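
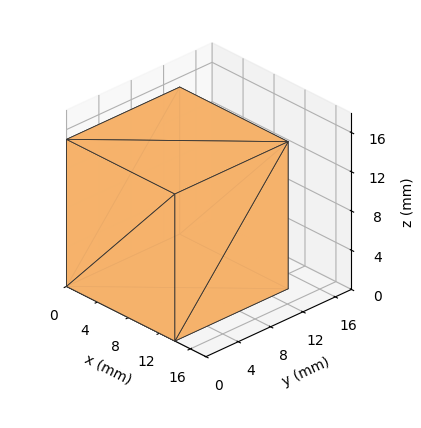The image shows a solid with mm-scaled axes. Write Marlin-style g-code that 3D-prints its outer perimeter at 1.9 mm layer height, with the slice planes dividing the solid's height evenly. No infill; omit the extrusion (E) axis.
Reading the render: the shape is a rectangular box, roughly 14 × 14 mm footprint and 15 mm tall (dimensions read to the nearest mm from the axis ticks). For the g-code, the solid's height is divided into equal slices at the stated Δz and each level perimeter traced with G1 moves after a G0 lift.

; perimeter-only toolpath
G21 ; units = mm
G90 ; absolute positioning
G28 ; home
; layer 1
G0 Z1.9
G0 X0.0 Y0.0
G1 X14.0 Y0.0
G1 X14.0 Y14.0
G1 X0.0 Y14.0
G1 X0.0 Y0.0
; layer 2
G0 Z3.8
G0 X0.0 Y0.0
G1 X14.0 Y0.0
G1 X14.0 Y14.0
G1 X0.0 Y14.0
G1 X0.0 Y0.0
; layer 3
G0 Z5.6
G0 X0.0 Y0.0
G1 X14.0 Y0.0
G1 X14.0 Y14.0
G1 X0.0 Y14.0
G1 X0.0 Y0.0
; layer 4
G0 Z7.5
G0 X0.0 Y0.0
G1 X14.0 Y0.0
G1 X14.0 Y14.0
G1 X0.0 Y14.0
G1 X0.0 Y0.0
; layer 5
G0 Z9.4
G0 X0.0 Y0.0
G1 X14.0 Y0.0
G1 X14.0 Y14.0
G1 X0.0 Y14.0
G1 X0.0 Y0.0
; layer 6
G0 Z11.2
G0 X0.0 Y0.0
G1 X14.0 Y0.0
G1 X14.0 Y14.0
G1 X0.0 Y14.0
G1 X0.0 Y0.0
; layer 7
G0 Z13.1
G0 X0.0 Y0.0
G1 X14.0 Y0.0
G1 X14.0 Y14.0
G1 X0.0 Y14.0
G1 X0.0 Y0.0
; layer 8
G0 Z15.0
G0 X0.0 Y0.0
G1 X14.0 Y0.0
G1 X14.0 Y14.0
G1 X0.0 Y14.0
G1 X0.0 Y0.0
M2 ; end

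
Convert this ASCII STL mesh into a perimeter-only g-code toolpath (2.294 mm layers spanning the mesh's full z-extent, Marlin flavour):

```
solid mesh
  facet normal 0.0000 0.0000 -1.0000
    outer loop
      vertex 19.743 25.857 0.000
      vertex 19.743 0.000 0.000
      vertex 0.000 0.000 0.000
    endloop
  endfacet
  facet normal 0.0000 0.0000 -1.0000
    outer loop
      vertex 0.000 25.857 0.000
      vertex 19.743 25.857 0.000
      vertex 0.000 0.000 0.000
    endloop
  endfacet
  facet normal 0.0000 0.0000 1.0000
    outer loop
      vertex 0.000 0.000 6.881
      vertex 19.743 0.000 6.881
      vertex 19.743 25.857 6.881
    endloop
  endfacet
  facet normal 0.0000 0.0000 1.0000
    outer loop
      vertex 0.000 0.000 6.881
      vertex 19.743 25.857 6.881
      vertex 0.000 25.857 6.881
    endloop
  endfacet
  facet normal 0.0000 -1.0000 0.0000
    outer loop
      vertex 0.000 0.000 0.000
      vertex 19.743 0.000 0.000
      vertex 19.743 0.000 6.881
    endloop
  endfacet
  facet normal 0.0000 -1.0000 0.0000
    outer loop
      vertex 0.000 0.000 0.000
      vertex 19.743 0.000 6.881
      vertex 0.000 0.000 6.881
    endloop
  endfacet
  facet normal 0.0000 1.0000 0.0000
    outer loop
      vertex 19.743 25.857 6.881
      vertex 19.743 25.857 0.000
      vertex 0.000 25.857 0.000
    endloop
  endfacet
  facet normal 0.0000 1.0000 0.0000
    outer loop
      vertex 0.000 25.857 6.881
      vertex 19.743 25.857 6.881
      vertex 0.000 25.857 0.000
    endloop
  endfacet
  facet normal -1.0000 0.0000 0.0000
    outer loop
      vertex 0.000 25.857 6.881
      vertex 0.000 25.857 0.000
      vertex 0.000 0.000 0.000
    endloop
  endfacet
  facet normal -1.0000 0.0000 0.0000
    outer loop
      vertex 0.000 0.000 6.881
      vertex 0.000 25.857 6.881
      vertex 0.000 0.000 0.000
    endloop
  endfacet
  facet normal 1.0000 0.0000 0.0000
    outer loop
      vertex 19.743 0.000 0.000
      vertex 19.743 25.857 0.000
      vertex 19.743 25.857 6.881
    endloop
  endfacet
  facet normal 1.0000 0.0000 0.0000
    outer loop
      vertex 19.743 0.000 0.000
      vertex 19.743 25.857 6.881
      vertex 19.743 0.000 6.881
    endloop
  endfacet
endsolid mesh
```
; perimeter-only toolpath
G21 ; units = mm
G90 ; absolute positioning
G28 ; home
; layer 1
G0 Z2.294
G0 X0.000 Y0.000
G1 X19.743 Y0.000
G1 X19.743 Y25.857
G1 X0.000 Y25.857
G1 X0.000 Y0.000
; layer 2
G0 Z4.587
G0 X0.000 Y0.000
G1 X19.743 Y0.000
G1 X19.743 Y25.857
G1 X0.000 Y25.857
G1 X0.000 Y0.000
; layer 3
G0 Z6.881
G0 X0.000 Y0.000
G1 X19.743 Y0.000
G1 X19.743 Y25.857
G1 X0.000 Y25.857
G1 X0.000 Y0.000
M2 ; end

The solid is a rectangular box, roughly 19.7 × 25.9 mm footprint and 6.88 mm tall. Slicing at Δz = 2.294 mm — 3 equal slices spanning the solid's height, so layer i sits at z = i·h/3 — gives 3 non-empty perimeters. Each is a 4-segment closed polygon; G0 lifts to the layer z and rapids to the start vertex, then G1 traces the edges.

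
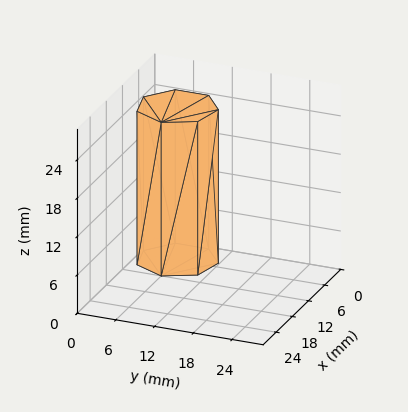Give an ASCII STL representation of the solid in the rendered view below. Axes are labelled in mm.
Reading the render: the shape is a regular 7-sided prism (a cylinder approximated with 7 flat sides), circumscribed radius ≈ 6 mm, height ≈ 24 mm (dimensions read to the nearest mm from the axis ticks). For the STL, each face is triangulated and given an outward normal.

solid part
  facet normal 0.0000 0.0000 -1.0000
    outer loop
      vertex 4.7 11.8 0.0
      vertex 9.7 10.7 0.0
      vertex 12.0 6.0 0.0
    endloop
  endfacet
  facet normal 0.0000 0.0000 -1.0000
    outer loop
      vertex 0.6 8.6 0.0
      vertex 4.7 11.8 0.0
      vertex 12.0 6.0 0.0
    endloop
  endfacet
  facet normal 0.0000 0.0000 -1.0000
    outer loop
      vertex 0.6 3.4 0.0
      vertex 0.6 8.6 0.0
      vertex 12.0 6.0 0.0
    endloop
  endfacet
  facet normal 0.0000 0.0000 -1.0000
    outer loop
      vertex 4.7 0.2 0.0
      vertex 0.6 3.4 0.0
      vertex 12.0 6.0 0.0
    endloop
  endfacet
  facet normal 0.0000 0.0000 -1.0000
    outer loop
      vertex 9.7 1.3 0.0
      vertex 4.7 0.2 0.0
      vertex 12.0 6.0 0.0
    endloop
  endfacet
  facet normal 0.0000 0.0000 1.0000
    outer loop
      vertex 12.0 6.0 24.0
      vertex 9.7 10.7 24.0
      vertex 4.7 11.8 24.0
    endloop
  endfacet
  facet normal 0.0000 0.0000 1.0000
    outer loop
      vertex 12.0 6.0 24.0
      vertex 4.7 11.8 24.0
      vertex 0.6 8.6 24.0
    endloop
  endfacet
  facet normal 0.0000 0.0000 1.0000
    outer loop
      vertex 12.0 6.0 24.0
      vertex 0.6 8.6 24.0
      vertex 0.6 3.4 24.0
    endloop
  endfacet
  facet normal 0.0000 0.0000 1.0000
    outer loop
      vertex 12.0 6.0 24.0
      vertex 0.6 3.4 24.0
      vertex 4.7 0.2 24.0
    endloop
  endfacet
  facet normal 0.0000 0.0000 1.0000
    outer loop
      vertex 12.0 6.0 24.0
      vertex 4.7 0.2 24.0
      vertex 9.7 1.3 24.0
    endloop
  endfacet
  facet normal 0.8982 0.4396 0.0000
    outer loop
      vertex 12.0 6.0 0.0
      vertex 9.7 10.7 0.0
      vertex 9.7 10.7 24.0
    endloop
  endfacet
  facet normal 0.8982 0.4396 0.0000
    outer loop
      vertex 12.0 6.0 0.0
      vertex 9.7 10.7 24.0
      vertex 12.0 6.0 24.0
    endloop
  endfacet
  facet normal 0.2149 0.9766 0.0000
    outer loop
      vertex 9.7 10.7 0.0
      vertex 4.7 11.8 0.0
      vertex 4.7 11.8 24.0
    endloop
  endfacet
  facet normal 0.2149 0.9766 0.0000
    outer loop
      vertex 9.7 10.7 0.0
      vertex 4.7 11.8 24.0
      vertex 9.7 10.7 24.0
    endloop
  endfacet
  facet normal -0.6153 0.7883 0.0000
    outer loop
      vertex 4.7 11.8 0.0
      vertex 0.6 8.6 0.0
      vertex 0.6 8.6 24.0
    endloop
  endfacet
  facet normal -0.6153 0.7883 0.0000
    outer loop
      vertex 4.7 11.8 0.0
      vertex 0.6 8.6 24.0
      vertex 4.7 11.8 24.0
    endloop
  endfacet
  facet normal -1.0000 0.0000 0.0000
    outer loop
      vertex 0.6 8.6 0.0
      vertex 0.6 3.4 0.0
      vertex 0.6 3.4 24.0
    endloop
  endfacet
  facet normal -1.0000 0.0000 0.0000
    outer loop
      vertex 0.6 8.6 0.0
      vertex 0.6 3.4 24.0
      vertex 0.6 8.6 24.0
    endloop
  endfacet
  facet normal -0.6153 -0.7883 0.0000
    outer loop
      vertex 0.6 3.4 0.0
      vertex 4.7 0.2 0.0
      vertex 4.7 0.2 24.0
    endloop
  endfacet
  facet normal -0.6153 -0.7883 0.0000
    outer loop
      vertex 0.6 3.4 0.0
      vertex 4.7 0.2 24.0
      vertex 0.6 3.4 24.0
    endloop
  endfacet
  facet normal 0.2149 -0.9766 0.0000
    outer loop
      vertex 4.7 0.2 0.0
      vertex 9.7 1.3 0.0
      vertex 9.7 1.3 24.0
    endloop
  endfacet
  facet normal 0.2149 -0.9766 0.0000
    outer loop
      vertex 4.7 0.2 0.0
      vertex 9.7 1.3 24.0
      vertex 4.7 0.2 24.0
    endloop
  endfacet
  facet normal 0.8982 -0.4396 0.0000
    outer loop
      vertex 9.7 1.3 0.0
      vertex 12.0 6.0 0.0
      vertex 12.0 6.0 24.0
    endloop
  endfacet
  facet normal 0.8982 -0.4396 0.0000
    outer loop
      vertex 9.7 1.3 0.0
      vertex 12.0 6.0 24.0
      vertex 9.7 1.3 24.0
    endloop
  endfacet
endsolid part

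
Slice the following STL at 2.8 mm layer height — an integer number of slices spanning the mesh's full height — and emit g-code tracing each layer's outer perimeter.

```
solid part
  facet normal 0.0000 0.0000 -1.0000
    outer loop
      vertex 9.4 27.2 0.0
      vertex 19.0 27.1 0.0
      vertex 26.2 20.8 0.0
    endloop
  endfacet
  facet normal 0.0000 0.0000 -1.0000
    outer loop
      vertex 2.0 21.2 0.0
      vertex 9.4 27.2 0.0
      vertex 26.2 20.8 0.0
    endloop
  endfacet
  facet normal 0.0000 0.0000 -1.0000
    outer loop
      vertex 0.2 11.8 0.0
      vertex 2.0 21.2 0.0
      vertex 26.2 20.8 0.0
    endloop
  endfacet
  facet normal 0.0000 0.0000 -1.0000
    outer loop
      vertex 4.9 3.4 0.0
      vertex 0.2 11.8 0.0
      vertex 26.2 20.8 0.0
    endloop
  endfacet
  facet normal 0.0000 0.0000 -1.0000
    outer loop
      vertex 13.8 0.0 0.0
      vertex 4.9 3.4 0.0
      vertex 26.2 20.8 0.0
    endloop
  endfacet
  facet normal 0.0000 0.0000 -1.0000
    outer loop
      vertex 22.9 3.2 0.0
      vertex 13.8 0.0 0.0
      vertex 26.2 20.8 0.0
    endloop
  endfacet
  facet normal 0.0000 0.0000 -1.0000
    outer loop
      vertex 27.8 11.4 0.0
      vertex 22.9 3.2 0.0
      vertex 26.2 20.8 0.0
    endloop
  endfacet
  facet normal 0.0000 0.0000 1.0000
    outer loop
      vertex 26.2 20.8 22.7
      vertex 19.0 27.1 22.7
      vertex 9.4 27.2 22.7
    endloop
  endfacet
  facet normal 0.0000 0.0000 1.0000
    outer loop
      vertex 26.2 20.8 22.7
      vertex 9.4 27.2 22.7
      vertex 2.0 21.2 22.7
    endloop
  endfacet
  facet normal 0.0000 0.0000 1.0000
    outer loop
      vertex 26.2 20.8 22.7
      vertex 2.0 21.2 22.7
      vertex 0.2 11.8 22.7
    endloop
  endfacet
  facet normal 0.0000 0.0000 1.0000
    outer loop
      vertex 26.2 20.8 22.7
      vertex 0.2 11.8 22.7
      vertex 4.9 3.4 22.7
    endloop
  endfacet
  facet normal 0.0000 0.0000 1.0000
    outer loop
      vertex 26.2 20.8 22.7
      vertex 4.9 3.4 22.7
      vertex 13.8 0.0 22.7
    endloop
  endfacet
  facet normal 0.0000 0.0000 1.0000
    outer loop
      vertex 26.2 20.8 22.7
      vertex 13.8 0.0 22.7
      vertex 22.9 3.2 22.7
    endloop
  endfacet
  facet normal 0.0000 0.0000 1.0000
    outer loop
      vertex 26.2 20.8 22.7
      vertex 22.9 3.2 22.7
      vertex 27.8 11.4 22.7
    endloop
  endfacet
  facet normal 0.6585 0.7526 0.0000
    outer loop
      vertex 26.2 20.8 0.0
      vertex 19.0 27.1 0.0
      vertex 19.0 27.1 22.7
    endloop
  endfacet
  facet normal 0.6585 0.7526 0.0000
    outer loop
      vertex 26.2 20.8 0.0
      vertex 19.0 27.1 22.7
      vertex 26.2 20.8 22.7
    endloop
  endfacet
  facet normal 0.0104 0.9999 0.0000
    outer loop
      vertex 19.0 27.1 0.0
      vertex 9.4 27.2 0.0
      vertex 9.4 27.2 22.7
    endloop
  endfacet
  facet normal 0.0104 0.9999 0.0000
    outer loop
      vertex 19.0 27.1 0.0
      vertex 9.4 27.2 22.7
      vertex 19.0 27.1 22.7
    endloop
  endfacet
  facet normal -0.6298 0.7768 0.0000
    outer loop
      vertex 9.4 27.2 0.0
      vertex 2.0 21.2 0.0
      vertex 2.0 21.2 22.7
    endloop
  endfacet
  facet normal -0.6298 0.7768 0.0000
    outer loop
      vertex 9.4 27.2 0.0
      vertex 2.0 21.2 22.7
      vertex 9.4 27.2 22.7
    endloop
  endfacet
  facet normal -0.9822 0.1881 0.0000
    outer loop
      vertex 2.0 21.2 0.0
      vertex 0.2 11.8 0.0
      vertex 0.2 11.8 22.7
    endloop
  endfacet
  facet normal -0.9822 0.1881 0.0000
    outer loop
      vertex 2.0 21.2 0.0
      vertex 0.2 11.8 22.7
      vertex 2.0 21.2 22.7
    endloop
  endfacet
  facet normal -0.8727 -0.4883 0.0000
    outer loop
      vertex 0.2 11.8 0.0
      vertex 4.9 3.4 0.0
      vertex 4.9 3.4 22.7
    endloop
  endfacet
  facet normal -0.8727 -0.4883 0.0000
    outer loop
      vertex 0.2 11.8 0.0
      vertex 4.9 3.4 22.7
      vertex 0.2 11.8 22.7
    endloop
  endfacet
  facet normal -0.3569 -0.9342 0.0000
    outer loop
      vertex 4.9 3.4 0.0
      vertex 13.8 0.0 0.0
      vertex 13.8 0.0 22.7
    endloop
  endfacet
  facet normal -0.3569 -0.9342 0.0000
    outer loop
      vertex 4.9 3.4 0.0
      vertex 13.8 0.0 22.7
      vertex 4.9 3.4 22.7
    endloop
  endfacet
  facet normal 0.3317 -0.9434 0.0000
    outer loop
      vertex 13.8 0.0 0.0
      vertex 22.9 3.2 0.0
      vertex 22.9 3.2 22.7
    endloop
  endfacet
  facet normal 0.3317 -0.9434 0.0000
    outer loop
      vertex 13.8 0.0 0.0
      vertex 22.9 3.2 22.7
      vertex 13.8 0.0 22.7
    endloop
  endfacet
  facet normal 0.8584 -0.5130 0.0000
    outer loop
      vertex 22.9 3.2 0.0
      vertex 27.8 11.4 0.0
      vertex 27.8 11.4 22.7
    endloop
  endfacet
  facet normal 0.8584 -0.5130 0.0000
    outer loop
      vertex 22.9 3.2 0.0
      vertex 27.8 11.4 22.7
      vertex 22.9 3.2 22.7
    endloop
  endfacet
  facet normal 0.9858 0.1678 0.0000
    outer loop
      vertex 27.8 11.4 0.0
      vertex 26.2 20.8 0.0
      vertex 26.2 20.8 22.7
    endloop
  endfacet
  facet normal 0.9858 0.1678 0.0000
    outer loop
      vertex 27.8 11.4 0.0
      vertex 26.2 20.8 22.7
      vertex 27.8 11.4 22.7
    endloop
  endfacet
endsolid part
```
; perimeter-only toolpath
G21 ; units = mm
G90 ; absolute positioning
G28 ; home
; layer 1
G0 Z2.8
G0 X26.2 Y20.8
G1 X19.0 Y27.1
G1 X9.4 Y27.2
G1 X2.0 Y21.2
G1 X0.2 Y11.8
G1 X4.9 Y3.4
G1 X13.8 Y0.0
G1 X22.9 Y3.2
G1 X27.8 Y11.4
G1 X26.2 Y20.8
; layer 2
G0 Z5.7
G0 X26.2 Y20.8
G1 X19.0 Y27.1
G1 X9.4 Y27.2
G1 X2.0 Y21.2
G1 X0.2 Y11.8
G1 X4.9 Y3.4
G1 X13.8 Y0.0
G1 X22.9 Y3.2
G1 X27.8 Y11.4
G1 X26.2 Y20.8
; layer 3
G0 Z8.5
G0 X26.2 Y20.8
G1 X19.0 Y27.1
G1 X9.4 Y27.2
G1 X2.0 Y21.2
G1 X0.2 Y11.8
G1 X4.9 Y3.4
G1 X13.8 Y0.0
G1 X22.9 Y3.2
G1 X27.8 Y11.4
G1 X26.2 Y20.8
; layer 4
G0 Z11.3
G0 X26.2 Y20.8
G1 X19.0 Y27.1
G1 X9.4 Y27.2
G1 X2.0 Y21.2
G1 X0.2 Y11.8
G1 X4.9 Y3.4
G1 X13.8 Y0.0
G1 X22.9 Y3.2
G1 X27.8 Y11.4
G1 X26.2 Y20.8
; layer 5
G0 Z14.2
G0 X26.2 Y20.8
G1 X19.0 Y27.1
G1 X9.4 Y27.2
G1 X2.0 Y21.2
G1 X0.2 Y11.8
G1 X4.9 Y3.4
G1 X13.8 Y0.0
G1 X22.9 Y3.2
G1 X27.8 Y11.4
G1 X26.2 Y20.8
; layer 6
G0 Z17.0
G0 X26.2 Y20.8
G1 X19.0 Y27.1
G1 X9.4 Y27.2
G1 X2.0 Y21.2
G1 X0.2 Y11.8
G1 X4.9 Y3.4
G1 X13.8 Y0.0
G1 X22.9 Y3.2
G1 X27.8 Y11.4
G1 X26.2 Y20.8
; layer 7
G0 Z19.9
G0 X26.2 Y20.8
G1 X19.0 Y27.1
G1 X9.4 Y27.2
G1 X2.0 Y21.2
G1 X0.2 Y11.8
G1 X4.9 Y3.4
G1 X13.8 Y0.0
G1 X22.9 Y3.2
G1 X27.8 Y11.4
G1 X26.2 Y20.8
; layer 8
G0 Z22.7
G0 X26.2 Y20.8
G1 X19.0 Y27.1
G1 X9.4 Y27.2
G1 X2.0 Y21.2
G1 X0.2 Y11.8
G1 X4.9 Y3.4
G1 X13.8 Y0.0
G1 X22.9 Y3.2
G1 X27.8 Y11.4
G1 X26.2 Y20.8
M2 ; end

The solid is a regular 9-sided prism (a cylinder approximated with 9 flat sides), circumscribed radius ≈ 14 mm, height ≈ 22.7 mm. Slicing at Δz = 2.8 mm — 8 equal slices spanning the solid's height, so layer i sits at z = i·h/8 — gives 8 non-empty perimeters. Each is a 9-segment closed polygon; G0 lifts to the layer z and rapids to the start vertex, then G1 traces the edges.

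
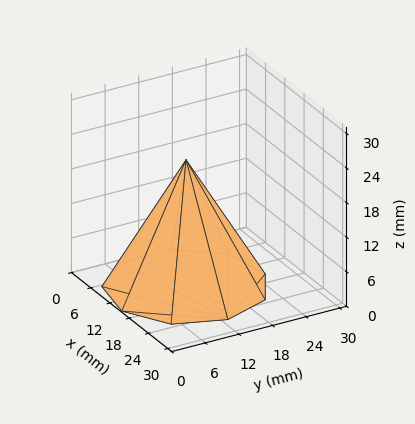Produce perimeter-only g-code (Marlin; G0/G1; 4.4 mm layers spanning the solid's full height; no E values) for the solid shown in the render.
Reading the render: the shape is a regular 9-sided pyramid, base circumscribed radius ≈ 13 mm, apex at z ≈ 22 mm (dimensions read to the nearest mm from the axis ticks). For the g-code, the solid's height is divided into equal slices at the stated Δz and each level perimeter traced with G1 moves after a G0 lift.

; perimeter-only toolpath
G21 ; units = mm
G90 ; absolute positioning
G28 ; home
; layer 1
G0 Z4.4
G0 X23.4 Y13.0
G1 X21.0 Y19.7
G1 X14.8 Y23.2
G1 X7.8 Y22.0
G1 X3.2 Y16.5
G1 X3.2 Y9.5
G1 X7.8 Y4.0
G1 X14.8 Y2.8
G1 X21.0 Y6.3
G1 X23.4 Y13.0
; layer 2
G0 Z8.8
G0 X20.8 Y13.0
G1 X19.0 Y18.0
G1 X14.4 Y20.7
G1 X9.1 Y19.8
G1 X5.7 Y15.6
G1 X5.7 Y10.4
G1 X9.1 Y6.2
G1 X14.4 Y5.3
G1 X19.0 Y8.0
G1 X20.8 Y13.0
; layer 3
G0 Z13.2
G0 X18.2 Y13.0
G1 X17.0 Y16.4
G1 X13.9 Y18.1
G1 X10.4 Y17.5
G1 X8.1 Y14.8
G1 X8.1 Y11.2
G1 X10.4 Y8.5
G1 X13.9 Y7.9
G1 X17.0 Y9.6
G1 X18.2 Y13.0
; layer 4
G0 Z17.6
G0 X15.6 Y13.0
G1 X15.0 Y14.7
G1 X13.5 Y15.6
G1 X11.7 Y15.3
G1 X10.6 Y13.9
G1 X10.6 Y12.1
G1 X11.7 Y10.7
G1 X13.5 Y10.4
G1 X15.0 Y11.3
G1 X15.6 Y13.0
M2 ; end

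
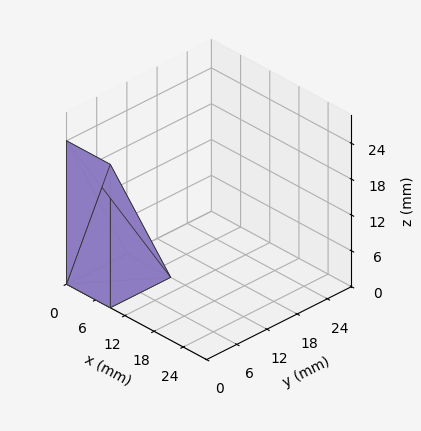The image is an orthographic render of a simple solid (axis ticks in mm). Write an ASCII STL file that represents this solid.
Reading the render: the shape is a wedge (ramp): 9 × 12 mm base, rising to 24 mm along the y=0 edge and sloping linearly to z=0 at y=12 (dimensions read to the nearest mm from the axis ticks). For the STL, each face is triangulated and given an outward normal.

solid part
  facet normal 0.0000 0.0000 -1.0000
    outer loop
      vertex 9.000 12.000 0.000
      vertex 9.000 0.000 0.000
      vertex 0.000 0.000 0.000
    endloop
  endfacet
  facet normal 0.0000 0.0000 -1.0000
    outer loop
      vertex 0.000 12.000 0.000
      vertex 9.000 12.000 0.000
      vertex 0.000 0.000 0.000
    endloop
  endfacet
  facet normal 0.0000 -1.0000 0.0000
    outer loop
      vertex 0.000 0.000 0.000
      vertex 9.000 0.000 0.000
      vertex 9.000 0.000 24.000
    endloop
  endfacet
  facet normal 0.0000 -1.0000 0.0000
    outer loop
      vertex 0.000 0.000 0.000
      vertex 9.000 0.000 24.000
      vertex 0.000 0.000 24.000
    endloop
  endfacet
  facet normal 0.0000 0.8944 0.4472
    outer loop
      vertex 0.000 0.000 24.000
      vertex 9.000 0.000 24.000
      vertex 9.000 12.000 0.000
    endloop
  endfacet
  facet normal 0.0000 0.8944 0.4472
    outer loop
      vertex 0.000 0.000 24.000
      vertex 9.000 12.000 0.000
      vertex 0.000 12.000 0.000
    endloop
  endfacet
  facet normal -1.0000 0.0000 0.0000
    outer loop
      vertex 0.000 0.000 24.000
      vertex 0.000 12.000 0.000
      vertex 0.000 0.000 0.000
    endloop
  endfacet
  facet normal 1.0000 0.0000 0.0000
    outer loop
      vertex 9.000 0.000 0.000
      vertex 9.000 12.000 0.000
      vertex 9.000 0.000 24.000
    endloop
  endfacet
endsolid part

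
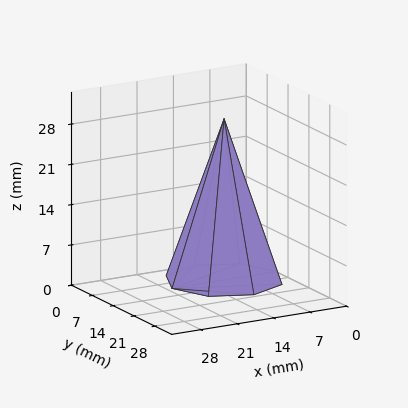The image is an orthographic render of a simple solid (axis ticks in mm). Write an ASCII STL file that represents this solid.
Reading the render: the shape is a regular 8-sided pyramid, base circumscribed radius ≈ 10 mm, apex at z ≈ 28 mm (dimensions read to the nearest mm from the axis ticks). For the STL, each face is triangulated and given an outward normal.

solid part
  facet normal 0.0000 0.0000 -1.0000
    outer loop
      vertex 10.00 20.00 0.00
      vertex 17.07 17.07 0.00
      vertex 20.00 10.00 0.00
    endloop
  endfacet
  facet normal 0.0000 0.0000 -1.0000
    outer loop
      vertex 2.93 17.07 0.00
      vertex 10.00 20.00 0.00
      vertex 20.00 10.00 0.00
    endloop
  endfacet
  facet normal 0.0000 0.0000 -1.0000
    outer loop
      vertex 0.00 10.00 0.00
      vertex 2.93 17.07 0.00
      vertex 20.00 10.00 0.00
    endloop
  endfacet
  facet normal 0.0000 0.0000 -1.0000
    outer loop
      vertex 2.93 2.93 0.00
      vertex 0.00 10.00 0.00
      vertex 20.00 10.00 0.00
    endloop
  endfacet
  facet normal 0.0000 0.0000 -1.0000
    outer loop
      vertex 10.00 0.00 0.00
      vertex 2.93 2.93 0.00
      vertex 20.00 10.00 0.00
    endloop
  endfacet
  facet normal 0.0000 0.0000 -1.0000
    outer loop
      vertex 17.07 2.93 0.00
      vertex 10.00 0.00 0.00
      vertex 20.00 10.00 0.00
    endloop
  endfacet
  facet normal 0.8773 0.3636 0.3133
    outer loop
      vertex 20.00 10.00 0.00
      vertex 17.07 17.07 0.00
      vertex 10.00 10.00 28.00
    endloop
  endfacet
  facet normal 0.3636 0.8773 0.3133
    outer loop
      vertex 17.07 17.07 0.00
      vertex 10.00 20.00 0.00
      vertex 10.00 10.00 28.00
    endloop
  endfacet
  facet normal -0.3636 0.8773 0.3133
    outer loop
      vertex 10.00 20.00 0.00
      vertex 2.93 17.07 0.00
      vertex 10.00 10.00 28.00
    endloop
  endfacet
  facet normal -0.8773 0.3636 0.3133
    outer loop
      vertex 2.93 17.07 0.00
      vertex 0.00 10.00 0.00
      vertex 10.00 10.00 28.00
    endloop
  endfacet
  facet normal -0.8773 -0.3636 0.3133
    outer loop
      vertex 0.00 10.00 0.00
      vertex 2.93 2.93 0.00
      vertex 10.00 10.00 28.00
    endloop
  endfacet
  facet normal -0.3636 -0.8773 0.3133
    outer loop
      vertex 2.93 2.93 0.00
      vertex 10.00 0.00 0.00
      vertex 10.00 10.00 28.00
    endloop
  endfacet
  facet normal 0.3636 -0.8773 0.3133
    outer loop
      vertex 10.00 0.00 0.00
      vertex 17.07 2.93 0.00
      vertex 10.00 10.00 28.00
    endloop
  endfacet
  facet normal 0.8773 -0.3636 0.3133
    outer loop
      vertex 17.07 2.93 0.00
      vertex 20.00 10.00 0.00
      vertex 10.00 10.00 28.00
    endloop
  endfacet
endsolid part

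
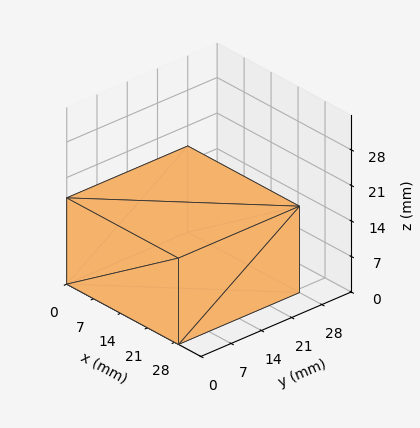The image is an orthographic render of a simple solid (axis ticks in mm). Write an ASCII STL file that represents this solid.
Reading the render: the shape is a rectangular box, roughly 29 × 28 mm footprint and 17 mm tall (dimensions read to the nearest mm from the axis ticks). For the STL, each face is triangulated and given an outward normal.

solid part
  facet normal 0.0000 0.0000 -1.0000
    outer loop
      vertex 29.00 28.00 0.00
      vertex 29.00 0.00 0.00
      vertex 0.00 0.00 0.00
    endloop
  endfacet
  facet normal 0.0000 0.0000 -1.0000
    outer loop
      vertex 0.00 28.00 0.00
      vertex 29.00 28.00 0.00
      vertex 0.00 0.00 0.00
    endloop
  endfacet
  facet normal 0.0000 0.0000 1.0000
    outer loop
      vertex 0.00 0.00 17.00
      vertex 29.00 0.00 17.00
      vertex 29.00 28.00 17.00
    endloop
  endfacet
  facet normal 0.0000 0.0000 1.0000
    outer loop
      vertex 0.00 0.00 17.00
      vertex 29.00 28.00 17.00
      vertex 0.00 28.00 17.00
    endloop
  endfacet
  facet normal 0.0000 -1.0000 0.0000
    outer loop
      vertex 0.00 0.00 0.00
      vertex 29.00 0.00 0.00
      vertex 29.00 0.00 17.00
    endloop
  endfacet
  facet normal 0.0000 -1.0000 0.0000
    outer loop
      vertex 0.00 0.00 0.00
      vertex 29.00 0.00 17.00
      vertex 0.00 0.00 17.00
    endloop
  endfacet
  facet normal 0.0000 1.0000 0.0000
    outer loop
      vertex 29.00 28.00 17.00
      vertex 29.00 28.00 0.00
      vertex 0.00 28.00 0.00
    endloop
  endfacet
  facet normal 0.0000 1.0000 0.0000
    outer loop
      vertex 0.00 28.00 17.00
      vertex 29.00 28.00 17.00
      vertex 0.00 28.00 0.00
    endloop
  endfacet
  facet normal -1.0000 0.0000 0.0000
    outer loop
      vertex 0.00 28.00 17.00
      vertex 0.00 28.00 0.00
      vertex 0.00 0.00 0.00
    endloop
  endfacet
  facet normal -1.0000 0.0000 0.0000
    outer loop
      vertex 0.00 0.00 17.00
      vertex 0.00 28.00 17.00
      vertex 0.00 0.00 0.00
    endloop
  endfacet
  facet normal 1.0000 0.0000 0.0000
    outer loop
      vertex 29.00 0.00 0.00
      vertex 29.00 28.00 0.00
      vertex 29.00 28.00 17.00
    endloop
  endfacet
  facet normal 1.0000 0.0000 0.0000
    outer loop
      vertex 29.00 0.00 0.00
      vertex 29.00 28.00 17.00
      vertex 29.00 0.00 17.00
    endloop
  endfacet
endsolid part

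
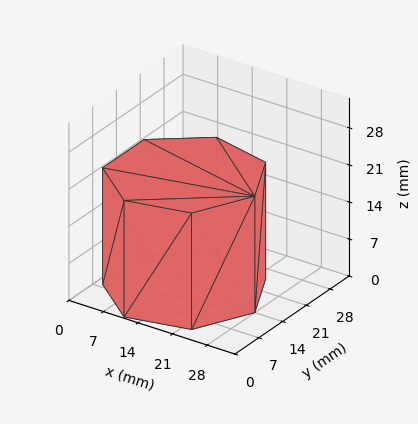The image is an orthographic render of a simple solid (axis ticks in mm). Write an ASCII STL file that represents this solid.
Reading the render: the shape is a regular 7-sided prism (a cylinder approximated with 7 flat sides), circumscribed radius ≈ 14 mm, height ≈ 22 mm (dimensions read to the nearest mm from the axis ticks). For the STL, each face is triangulated and given an outward normal.

solid part
  facet normal 0.0000 0.0000 -1.0000
    outer loop
      vertex 10.9 27.6 0.0
      vertex 22.7 24.9 0.0
      vertex 28.0 14.0 0.0
    endloop
  endfacet
  facet normal 0.0000 0.0000 -1.0000
    outer loop
      vertex 1.4 20.1 0.0
      vertex 10.9 27.6 0.0
      vertex 28.0 14.0 0.0
    endloop
  endfacet
  facet normal 0.0000 0.0000 -1.0000
    outer loop
      vertex 1.4 7.9 0.0
      vertex 1.4 20.1 0.0
      vertex 28.0 14.0 0.0
    endloop
  endfacet
  facet normal 0.0000 0.0000 -1.0000
    outer loop
      vertex 10.9 0.4 0.0
      vertex 1.4 7.9 0.0
      vertex 28.0 14.0 0.0
    endloop
  endfacet
  facet normal 0.0000 0.0000 -1.0000
    outer loop
      vertex 22.7 3.1 0.0
      vertex 10.9 0.4 0.0
      vertex 28.0 14.0 0.0
    endloop
  endfacet
  facet normal 0.0000 0.0000 1.0000
    outer loop
      vertex 28.0 14.0 22.0
      vertex 22.7 24.9 22.0
      vertex 10.9 27.6 22.0
    endloop
  endfacet
  facet normal 0.0000 0.0000 1.0000
    outer loop
      vertex 28.0 14.0 22.0
      vertex 10.9 27.6 22.0
      vertex 1.4 20.1 22.0
    endloop
  endfacet
  facet normal 0.0000 0.0000 1.0000
    outer loop
      vertex 28.0 14.0 22.0
      vertex 1.4 20.1 22.0
      vertex 1.4 7.9 22.0
    endloop
  endfacet
  facet normal 0.0000 0.0000 1.0000
    outer loop
      vertex 28.0 14.0 22.0
      vertex 1.4 7.9 22.0
      vertex 10.9 0.4 22.0
    endloop
  endfacet
  facet normal 0.0000 0.0000 1.0000
    outer loop
      vertex 28.0 14.0 22.0
      vertex 10.9 0.4 22.0
      vertex 22.7 3.1 22.0
    endloop
  endfacet
  facet normal 0.8993 0.4373 0.0000
    outer loop
      vertex 28.0 14.0 0.0
      vertex 22.7 24.9 0.0
      vertex 22.7 24.9 22.0
    endloop
  endfacet
  facet normal 0.8993 0.4373 0.0000
    outer loop
      vertex 28.0 14.0 0.0
      vertex 22.7 24.9 22.0
      vertex 28.0 14.0 22.0
    endloop
  endfacet
  facet normal 0.2230 0.9748 0.0000
    outer loop
      vertex 22.7 24.9 0.0
      vertex 10.9 27.6 0.0
      vertex 10.9 27.6 22.0
    endloop
  endfacet
  facet normal 0.2230 0.9748 0.0000
    outer loop
      vertex 22.7 24.9 0.0
      vertex 10.9 27.6 22.0
      vertex 22.7 24.9 22.0
    endloop
  endfacet
  facet normal -0.6196 0.7849 0.0000
    outer loop
      vertex 10.9 27.6 0.0
      vertex 1.4 20.1 0.0
      vertex 1.4 20.1 22.0
    endloop
  endfacet
  facet normal -0.6196 0.7849 0.0000
    outer loop
      vertex 10.9 27.6 0.0
      vertex 1.4 20.1 22.0
      vertex 10.9 27.6 22.0
    endloop
  endfacet
  facet normal -1.0000 0.0000 0.0000
    outer loop
      vertex 1.4 20.1 0.0
      vertex 1.4 7.9 0.0
      vertex 1.4 7.9 22.0
    endloop
  endfacet
  facet normal -1.0000 0.0000 0.0000
    outer loop
      vertex 1.4 20.1 0.0
      vertex 1.4 7.9 22.0
      vertex 1.4 20.1 22.0
    endloop
  endfacet
  facet normal -0.6196 -0.7849 0.0000
    outer loop
      vertex 1.4 7.9 0.0
      vertex 10.9 0.4 0.0
      vertex 10.9 0.4 22.0
    endloop
  endfacet
  facet normal -0.6196 -0.7849 0.0000
    outer loop
      vertex 1.4 7.9 0.0
      vertex 10.9 0.4 22.0
      vertex 1.4 7.9 22.0
    endloop
  endfacet
  facet normal 0.2230 -0.9748 0.0000
    outer loop
      vertex 10.9 0.4 0.0
      vertex 22.7 3.1 0.0
      vertex 22.7 3.1 22.0
    endloop
  endfacet
  facet normal 0.2230 -0.9748 0.0000
    outer loop
      vertex 10.9 0.4 0.0
      vertex 22.7 3.1 22.0
      vertex 10.9 0.4 22.0
    endloop
  endfacet
  facet normal 0.8993 -0.4373 0.0000
    outer loop
      vertex 22.7 3.1 0.0
      vertex 28.0 14.0 0.0
      vertex 28.0 14.0 22.0
    endloop
  endfacet
  facet normal 0.8993 -0.4373 0.0000
    outer loop
      vertex 22.7 3.1 0.0
      vertex 28.0 14.0 22.0
      vertex 22.7 3.1 22.0
    endloop
  endfacet
endsolid part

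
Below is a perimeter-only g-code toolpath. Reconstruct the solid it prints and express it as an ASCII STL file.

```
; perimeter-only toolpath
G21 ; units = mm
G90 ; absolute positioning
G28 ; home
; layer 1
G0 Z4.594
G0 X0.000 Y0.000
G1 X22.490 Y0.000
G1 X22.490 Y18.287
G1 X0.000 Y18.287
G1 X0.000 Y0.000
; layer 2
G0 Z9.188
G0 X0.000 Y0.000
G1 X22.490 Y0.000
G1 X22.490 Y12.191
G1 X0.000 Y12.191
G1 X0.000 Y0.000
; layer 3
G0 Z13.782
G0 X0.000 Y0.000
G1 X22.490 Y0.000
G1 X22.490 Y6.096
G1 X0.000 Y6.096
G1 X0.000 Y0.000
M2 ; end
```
solid part
  facet normal 0.0000 0.0000 -1.0000
    outer loop
      vertex 22.490 24.382 0.000
      vertex 22.490 0.000 0.000
      vertex 0.000 0.000 0.000
    endloop
  endfacet
  facet normal 0.0000 0.0000 -1.0000
    outer loop
      vertex 0.000 24.382 0.000
      vertex 22.490 24.382 0.000
      vertex 0.000 0.000 0.000
    endloop
  endfacet
  facet normal 0.0000 -1.0000 0.0000
    outer loop
      vertex 0.000 0.000 0.000
      vertex 22.490 0.000 0.000
      vertex 22.490 0.000 18.376
    endloop
  endfacet
  facet normal 0.0000 -1.0000 0.0000
    outer loop
      vertex 0.000 0.000 0.000
      vertex 22.490 0.000 18.376
      vertex 0.000 0.000 18.376
    endloop
  endfacet
  facet normal 0.0000 0.6019 0.7986
    outer loop
      vertex 0.000 0.000 18.376
      vertex 22.490 0.000 18.376
      vertex 22.490 24.382 0.000
    endloop
  endfacet
  facet normal 0.0000 0.6019 0.7986
    outer loop
      vertex 0.000 0.000 18.376
      vertex 22.490 24.382 0.000
      vertex 0.000 24.382 0.000
    endloop
  endfacet
  facet normal -1.0000 0.0000 0.0000
    outer loop
      vertex 0.000 0.000 18.376
      vertex 0.000 24.382 0.000
      vertex 0.000 0.000 0.000
    endloop
  endfacet
  facet normal 1.0000 0.0000 0.0000
    outer loop
      vertex 22.490 0.000 0.000
      vertex 22.490 24.382 0.000
      vertex 22.490 0.000 18.376
    endloop
  endfacet
endsolid part

The G0 Z moves step by Δz≈4.594 mm. The G1 loops shrink linearly with z, so the solid tapers from its base footprint up to z≈18.4. Closing with a flat bottom cap and the tapered top and triangulating gives 8 facets — a wedge (ramp): 22.5 × 24.4 mm base, rising to 18.4 mm along the y=0 edge and sloping linearly to z=0 at y=24.4.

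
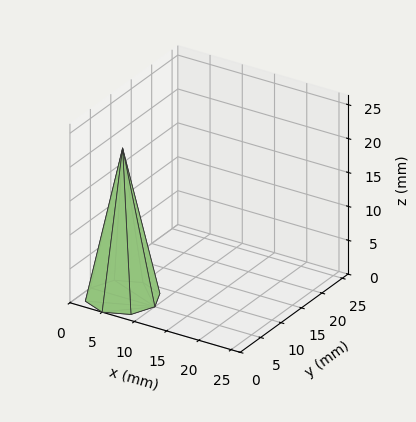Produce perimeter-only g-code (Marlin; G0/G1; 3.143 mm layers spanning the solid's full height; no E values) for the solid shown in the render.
Reading the render: the shape is a regular 8-sided pyramid, base circumscribed radius ≈ 5 mm, apex at z ≈ 22 mm (dimensions read to the nearest mm from the axis ticks). For the g-code, the solid's height is divided into equal slices at the stated Δz and each level perimeter traced with G1 moves after a G0 lift.

; perimeter-only toolpath
G21 ; units = mm
G90 ; absolute positioning
G28 ; home
; layer 1
G0 Z3.143
G0 X9.286 Y5.000
G1 X8.031 Y8.031
G1 X5.000 Y9.286
G1 X1.969 Y8.031
G1 X0.714 Y5.000
G1 X1.969 Y1.969
G1 X5.000 Y0.714
G1 X8.031 Y1.969
G1 X9.286 Y5.000
; layer 2
G0 Z6.286
G0 X8.571 Y5.000
G1 X7.526 Y7.526
G1 X5.000 Y8.571
G1 X2.474 Y7.526
G1 X1.429 Y5.000
G1 X2.474 Y2.474
G1 X5.000 Y1.429
G1 X7.526 Y2.474
G1 X8.571 Y5.000
; layer 3
G0 Z9.429
G0 X7.857 Y5.000
G1 X7.021 Y7.021
G1 X5.000 Y7.857
G1 X2.979 Y7.021
G1 X2.143 Y5.000
G1 X2.979 Y2.979
G1 X5.000 Y2.143
G1 X7.021 Y2.979
G1 X7.857 Y5.000
; layer 4
G0 Z12.571
G0 X7.143 Y5.000
G1 X6.515 Y6.515
G1 X5.000 Y7.143
G1 X3.485 Y6.515
G1 X2.857 Y5.000
G1 X3.485 Y3.485
G1 X5.000 Y2.857
G1 X6.515 Y3.485
G1 X7.143 Y5.000
; layer 5
G0 Z15.714
G0 X6.429 Y5.000
G1 X6.010 Y6.010
G1 X5.000 Y6.429
G1 X3.990 Y6.010
G1 X3.571 Y5.000
G1 X3.990 Y3.990
G1 X5.000 Y3.571
G1 X6.010 Y3.990
G1 X6.429 Y5.000
; layer 6
G0 Z18.857
G0 X5.714 Y5.000
G1 X5.505 Y5.505
G1 X5.000 Y5.714
G1 X4.495 Y5.505
G1 X4.286 Y5.000
G1 X4.495 Y4.495
G1 X5.000 Y4.286
G1 X5.505 Y4.495
G1 X5.714 Y5.000
M2 ; end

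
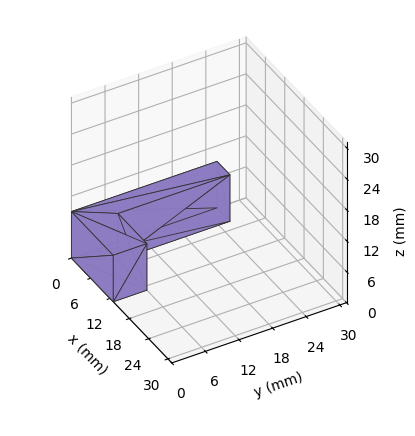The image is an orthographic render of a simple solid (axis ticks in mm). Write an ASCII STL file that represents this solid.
Reading the render: the shape is an L-shaped prism: outer 13 × 26 mm, arm thicknesses ≈ 6 mm (horizontal) and 4 mm (vertical), extruded 9 mm in z (dimensions read to the nearest mm from the axis ticks). For the STL, each face is triangulated and given an outward normal.

solid part
  facet normal 0.0000 0.0000 -1.0000
    outer loop
      vertex 13.000 6.000 0.000
      vertex 13.000 0.000 0.000
      vertex 0.000 0.000 0.000
    endloop
  endfacet
  facet normal 0.0000 0.0000 -1.0000
    outer loop
      vertex 4.000 6.000 0.000
      vertex 13.000 6.000 0.000
      vertex 0.000 0.000 0.000
    endloop
  endfacet
  facet normal 0.0000 0.0000 -1.0000
    outer loop
      vertex 4.000 26.000 0.000
      vertex 4.000 6.000 0.000
      vertex 0.000 0.000 0.000
    endloop
  endfacet
  facet normal 0.0000 0.0000 -1.0000
    outer loop
      vertex 0.000 26.000 0.000
      vertex 4.000 26.000 0.000
      vertex 0.000 0.000 0.000
    endloop
  endfacet
  facet normal 0.0000 0.0000 1.0000
    outer loop
      vertex 0.000 0.000 9.000
      vertex 13.000 0.000 9.000
      vertex 13.000 6.000 9.000
    endloop
  endfacet
  facet normal 0.0000 0.0000 1.0000
    outer loop
      vertex 0.000 0.000 9.000
      vertex 13.000 6.000 9.000
      vertex 4.000 6.000 9.000
    endloop
  endfacet
  facet normal 0.0000 0.0000 1.0000
    outer loop
      vertex 0.000 0.000 9.000
      vertex 4.000 6.000 9.000
      vertex 4.000 26.000 9.000
    endloop
  endfacet
  facet normal 0.0000 0.0000 1.0000
    outer loop
      vertex 0.000 0.000 9.000
      vertex 4.000 26.000 9.000
      vertex 0.000 26.000 9.000
    endloop
  endfacet
  facet normal 0.0000 -1.0000 0.0000
    outer loop
      vertex 0.000 0.000 0.000
      vertex 13.000 0.000 0.000
      vertex 13.000 0.000 9.000
    endloop
  endfacet
  facet normal 0.0000 -1.0000 0.0000
    outer loop
      vertex 0.000 0.000 0.000
      vertex 13.000 0.000 9.000
      vertex 0.000 0.000 9.000
    endloop
  endfacet
  facet normal 1.0000 0.0000 0.0000
    outer loop
      vertex 13.000 0.000 0.000
      vertex 13.000 6.000 0.000
      vertex 13.000 6.000 9.000
    endloop
  endfacet
  facet normal 1.0000 0.0000 0.0000
    outer loop
      vertex 13.000 0.000 0.000
      vertex 13.000 6.000 9.000
      vertex 13.000 0.000 9.000
    endloop
  endfacet
  facet normal 0.0000 1.0000 0.0000
    outer loop
      vertex 13.000 6.000 0.000
      vertex 4.000 6.000 0.000
      vertex 4.000 6.000 9.000
    endloop
  endfacet
  facet normal 0.0000 1.0000 0.0000
    outer loop
      vertex 13.000 6.000 0.000
      vertex 4.000 6.000 9.000
      vertex 13.000 6.000 9.000
    endloop
  endfacet
  facet normal 1.0000 0.0000 0.0000
    outer loop
      vertex 4.000 6.000 0.000
      vertex 4.000 26.000 0.000
      vertex 4.000 26.000 9.000
    endloop
  endfacet
  facet normal 1.0000 0.0000 0.0000
    outer loop
      vertex 4.000 6.000 0.000
      vertex 4.000 26.000 9.000
      vertex 4.000 6.000 9.000
    endloop
  endfacet
  facet normal 0.0000 1.0000 0.0000
    outer loop
      vertex 4.000 26.000 0.000
      vertex 0.000 26.000 0.000
      vertex 0.000 26.000 9.000
    endloop
  endfacet
  facet normal 0.0000 1.0000 0.0000
    outer loop
      vertex 4.000 26.000 0.000
      vertex 0.000 26.000 9.000
      vertex 4.000 26.000 9.000
    endloop
  endfacet
  facet normal -1.0000 0.0000 0.0000
    outer loop
      vertex 0.000 26.000 0.000
      vertex 0.000 0.000 0.000
      vertex 0.000 0.000 9.000
    endloop
  endfacet
  facet normal -1.0000 0.0000 0.0000
    outer loop
      vertex 0.000 26.000 0.000
      vertex 0.000 0.000 9.000
      vertex 0.000 26.000 9.000
    endloop
  endfacet
endsolid part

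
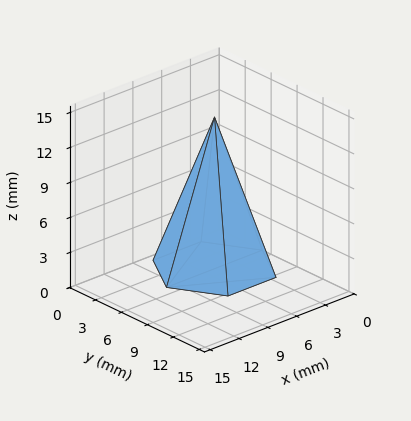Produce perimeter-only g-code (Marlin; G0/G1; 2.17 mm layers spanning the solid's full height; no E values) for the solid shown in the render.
Reading the render: the shape is a regular 6-sided pyramid, base circumscribed radius ≈ 5 mm, apex at z ≈ 13 mm (dimensions read to the nearest mm from the axis ticks). For the g-code, the solid's height is divided into equal slices at the stated Δz and each level perimeter traced with G1 moves after a G0 lift.

; perimeter-only toolpath
G21 ; units = mm
G90 ; absolute positioning
G28 ; home
; layer 1
G0 Z2.17
G0 X9.17 Y5.00
G1 X7.08 Y8.61
G1 X2.92 Y8.61
G1 X0.83 Y5.00
G1 X2.92 Y1.39
G1 X7.08 Y1.39
G1 X9.17 Y5.00
; layer 2
G0 Z4.33
G0 X8.33 Y5.00
G1 X6.67 Y7.89
G1 X3.33 Y7.89
G1 X1.67 Y5.00
G1 X3.33 Y2.11
G1 X6.67 Y2.11
G1 X8.33 Y5.00
; layer 3
G0 Z6.50
G0 X7.50 Y5.00
G1 X6.25 Y7.17
G1 X3.75 Y7.17
G1 X2.50 Y5.00
G1 X3.75 Y2.83
G1 X6.25 Y2.83
G1 X7.50 Y5.00
; layer 4
G0 Z8.67
G0 X6.67 Y5.00
G1 X5.83 Y6.44
G1 X4.17 Y6.44
G1 X3.33 Y5.00
G1 X4.17 Y3.56
G1 X5.83 Y3.56
G1 X6.67 Y5.00
; layer 5
G0 Z10.83
G0 X5.83 Y5.00
G1 X5.42 Y5.72
G1 X4.58 Y5.72
G1 X4.17 Y5.00
G1 X4.58 Y4.28
G1 X5.42 Y4.28
G1 X5.83 Y5.00
M2 ; end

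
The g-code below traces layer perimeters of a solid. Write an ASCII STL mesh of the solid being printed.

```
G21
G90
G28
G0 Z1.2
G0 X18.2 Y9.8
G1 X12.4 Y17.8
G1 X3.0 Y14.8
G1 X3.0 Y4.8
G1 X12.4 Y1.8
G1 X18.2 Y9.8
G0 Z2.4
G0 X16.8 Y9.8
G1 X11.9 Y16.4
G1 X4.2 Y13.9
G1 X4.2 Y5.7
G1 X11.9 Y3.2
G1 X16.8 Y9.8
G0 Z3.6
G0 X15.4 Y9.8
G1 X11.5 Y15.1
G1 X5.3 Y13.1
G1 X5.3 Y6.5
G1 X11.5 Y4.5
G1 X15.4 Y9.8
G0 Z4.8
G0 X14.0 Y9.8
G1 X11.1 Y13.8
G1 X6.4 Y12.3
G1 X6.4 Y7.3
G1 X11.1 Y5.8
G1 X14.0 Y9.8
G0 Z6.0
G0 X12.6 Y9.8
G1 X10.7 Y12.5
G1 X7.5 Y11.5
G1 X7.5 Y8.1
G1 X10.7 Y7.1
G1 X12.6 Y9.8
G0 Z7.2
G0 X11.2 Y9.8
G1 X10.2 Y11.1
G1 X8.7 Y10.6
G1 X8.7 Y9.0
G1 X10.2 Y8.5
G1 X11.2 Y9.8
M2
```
solid part
  facet normal 0.0000 0.0000 -1.0000
    outer loop
      vertex 1.9 15.6 0.0
      vertex 12.8 19.1 0.0
      vertex 19.6 9.8 0.0
    endloop
  endfacet
  facet normal 0.0000 0.0000 -1.0000
    outer loop
      vertex 1.9 4.0 0.0
      vertex 1.9 15.6 0.0
      vertex 19.6 9.8 0.0
    endloop
  endfacet
  facet normal 0.0000 0.0000 -1.0000
    outer loop
      vertex 12.8 0.5 0.0
      vertex 1.9 4.0 0.0
      vertex 19.6 9.8 0.0
    endloop
  endfacet
  facet normal 0.5877 0.4297 0.6856
    outer loop
      vertex 19.6 9.8 0.0
      vertex 12.8 19.1 0.0
      vertex 9.8 9.8 8.4
    endloop
  endfacet
  facet normal -0.2222 0.6920 0.6868
    outer loop
      vertex 12.8 19.1 0.0
      vertex 1.9 15.6 0.0
      vertex 9.8 9.8 8.4
    endloop
  endfacet
  facet normal -0.7285 0.0000 0.6851
    outer loop
      vertex 1.9 15.6 0.0
      vertex 1.9 4.0 0.0
      vertex 9.8 9.8 8.4
    endloop
  endfacet
  facet normal -0.2222 -0.6920 0.6868
    outer loop
      vertex 1.9 4.0 0.0
      vertex 12.8 0.5 0.0
      vertex 9.8 9.8 8.4
    endloop
  endfacet
  facet normal 0.5877 -0.4297 0.6856
    outer loop
      vertex 12.8 0.5 0.0
      vertex 19.6 9.8 0.0
      vertex 9.8 9.8 8.4
    endloop
  endfacet
endsolid part

The G0 Z moves step by Δz≈1.2 mm. The G1 loops shrink linearly with z, so the solid tapers from its base footprint up to z≈8.4. Closing with a flat bottom cap and the tapered top and triangulating gives 8 facets — a regular 5-sided pyramid, base circumscribed radius ≈ 9.8 mm, apex at z ≈ 8.4 mm.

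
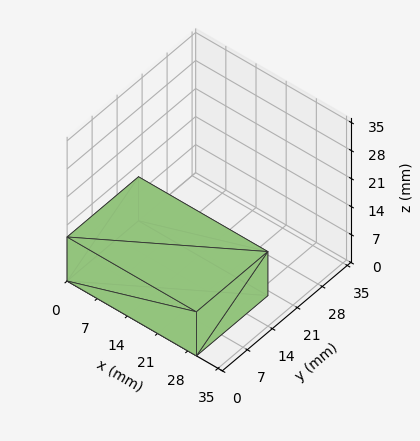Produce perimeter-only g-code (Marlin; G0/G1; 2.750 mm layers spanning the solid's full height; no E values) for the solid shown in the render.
Reading the render: the shape is a rectangular box, roughly 30 × 20 mm footprint and 11 mm tall (dimensions read to the nearest mm from the axis ticks). For the g-code, the solid's height is divided into equal slices at the stated Δz and each level perimeter traced with G1 moves after a G0 lift.

; perimeter-only toolpath
G21 ; units = mm
G90 ; absolute positioning
G28 ; home
; layer 1
G0 Z2.750
G0 X0.000 Y0.000
G1 X30.000 Y0.000
G1 X30.000 Y20.000
G1 X0.000 Y20.000
G1 X0.000 Y0.000
; layer 2
G0 Z5.500
G0 X0.000 Y0.000
G1 X30.000 Y0.000
G1 X30.000 Y20.000
G1 X0.000 Y20.000
G1 X0.000 Y0.000
; layer 3
G0 Z8.250
G0 X0.000 Y0.000
G1 X30.000 Y0.000
G1 X30.000 Y20.000
G1 X0.000 Y20.000
G1 X0.000 Y0.000
; layer 4
G0 Z11.000
G0 X0.000 Y0.000
G1 X30.000 Y0.000
G1 X30.000 Y20.000
G1 X0.000 Y20.000
G1 X0.000 Y0.000
M2 ; end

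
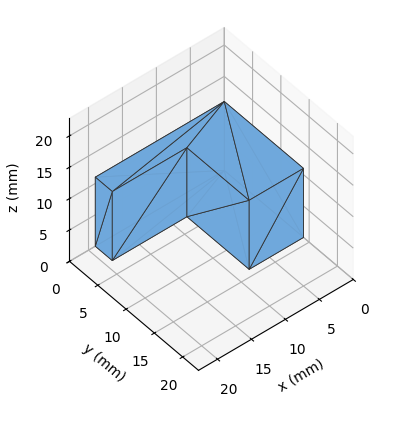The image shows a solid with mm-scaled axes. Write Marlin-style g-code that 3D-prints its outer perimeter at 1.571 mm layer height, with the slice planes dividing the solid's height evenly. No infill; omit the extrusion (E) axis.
Reading the render: the shape is an L-shaped prism: outer 19 × 14 mm, arm thicknesses ≈ 3 mm (horizontal) and 8 mm (vertical), extruded 11 mm in z (dimensions read to the nearest mm from the axis ticks). For the g-code, the solid's height is divided into equal slices at the stated Δz and each level perimeter traced with G1 moves after a G0 lift.

; perimeter-only toolpath
G21 ; units = mm
G90 ; absolute positioning
G28 ; home
; layer 1
G0 Z1.571
G0 X0.000 Y0.000
G1 X19.000 Y0.000
G1 X19.000 Y3.000
G1 X8.000 Y3.000
G1 X8.000 Y14.000
G1 X0.000 Y14.000
G1 X0.000 Y0.000
; layer 2
G0 Z3.143
G0 X0.000 Y0.000
G1 X19.000 Y0.000
G1 X19.000 Y3.000
G1 X8.000 Y3.000
G1 X8.000 Y14.000
G1 X0.000 Y14.000
G1 X0.000 Y0.000
; layer 3
G0 Z4.714
G0 X0.000 Y0.000
G1 X19.000 Y0.000
G1 X19.000 Y3.000
G1 X8.000 Y3.000
G1 X8.000 Y14.000
G1 X0.000 Y14.000
G1 X0.000 Y0.000
; layer 4
G0 Z6.286
G0 X0.000 Y0.000
G1 X19.000 Y0.000
G1 X19.000 Y3.000
G1 X8.000 Y3.000
G1 X8.000 Y14.000
G1 X0.000 Y14.000
G1 X0.000 Y0.000
; layer 5
G0 Z7.857
G0 X0.000 Y0.000
G1 X19.000 Y0.000
G1 X19.000 Y3.000
G1 X8.000 Y3.000
G1 X8.000 Y14.000
G1 X0.000 Y14.000
G1 X0.000 Y0.000
; layer 6
G0 Z9.429
G0 X0.000 Y0.000
G1 X19.000 Y0.000
G1 X19.000 Y3.000
G1 X8.000 Y3.000
G1 X8.000 Y14.000
G1 X0.000 Y14.000
G1 X0.000 Y0.000
; layer 7
G0 Z11.000
G0 X0.000 Y0.000
G1 X19.000 Y0.000
G1 X19.000 Y3.000
G1 X8.000 Y3.000
G1 X8.000 Y14.000
G1 X0.000 Y14.000
G1 X0.000 Y0.000
M2 ; end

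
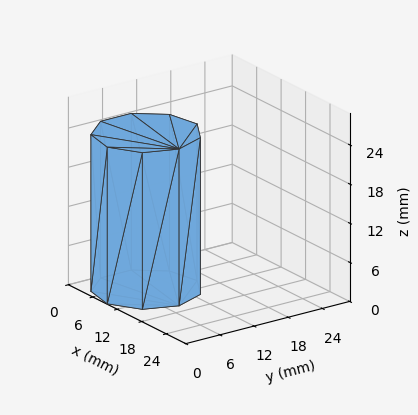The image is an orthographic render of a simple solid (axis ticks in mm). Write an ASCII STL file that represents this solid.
Reading the render: the shape is a regular 9-sided prism (a cylinder approximated with 9 flat sides), circumscribed radius ≈ 8 mm, height ≈ 24 mm (dimensions read to the nearest mm from the axis ticks). For the STL, each face is triangulated and given an outward normal.

solid part
  facet normal 0.0000 0.0000 -1.0000
    outer loop
      vertex 9.4 15.9 0.0
      vertex 14.1 13.1 0.0
      vertex 16.0 8.0 0.0
    endloop
  endfacet
  facet normal 0.0000 0.0000 -1.0000
    outer loop
      vertex 4.0 14.9 0.0
      vertex 9.4 15.9 0.0
      vertex 16.0 8.0 0.0
    endloop
  endfacet
  facet normal 0.0000 0.0000 -1.0000
    outer loop
      vertex 0.5 10.7 0.0
      vertex 4.0 14.9 0.0
      vertex 16.0 8.0 0.0
    endloop
  endfacet
  facet normal 0.0000 0.0000 -1.0000
    outer loop
      vertex 0.5 5.3 0.0
      vertex 0.5 10.7 0.0
      vertex 16.0 8.0 0.0
    endloop
  endfacet
  facet normal 0.0000 0.0000 -1.0000
    outer loop
      vertex 4.0 1.1 0.0
      vertex 0.5 5.3 0.0
      vertex 16.0 8.0 0.0
    endloop
  endfacet
  facet normal 0.0000 0.0000 -1.0000
    outer loop
      vertex 9.4 0.1 0.0
      vertex 4.0 1.1 0.0
      vertex 16.0 8.0 0.0
    endloop
  endfacet
  facet normal 0.0000 0.0000 -1.0000
    outer loop
      vertex 14.1 2.9 0.0
      vertex 9.4 0.1 0.0
      vertex 16.0 8.0 0.0
    endloop
  endfacet
  facet normal 0.0000 0.0000 1.0000
    outer loop
      vertex 16.0 8.0 24.0
      vertex 14.1 13.1 24.0
      vertex 9.4 15.9 24.0
    endloop
  endfacet
  facet normal 0.0000 0.0000 1.0000
    outer loop
      vertex 16.0 8.0 24.0
      vertex 9.4 15.9 24.0
      vertex 4.0 14.9 24.0
    endloop
  endfacet
  facet normal 0.0000 0.0000 1.0000
    outer loop
      vertex 16.0 8.0 24.0
      vertex 4.0 14.9 24.0
      vertex 0.5 10.7 24.0
    endloop
  endfacet
  facet normal 0.0000 0.0000 1.0000
    outer loop
      vertex 16.0 8.0 24.0
      vertex 0.5 10.7 24.0
      vertex 0.5 5.3 24.0
    endloop
  endfacet
  facet normal 0.0000 0.0000 1.0000
    outer loop
      vertex 16.0 8.0 24.0
      vertex 0.5 5.3 24.0
      vertex 4.0 1.1 24.0
    endloop
  endfacet
  facet normal 0.0000 0.0000 1.0000
    outer loop
      vertex 16.0 8.0 24.0
      vertex 4.0 1.1 24.0
      vertex 9.4 0.1 24.0
    endloop
  endfacet
  facet normal 0.0000 0.0000 1.0000
    outer loop
      vertex 16.0 8.0 24.0
      vertex 9.4 0.1 24.0
      vertex 14.1 2.9 24.0
    endloop
  endfacet
  facet normal 0.9371 0.3491 0.0000
    outer loop
      vertex 16.0 8.0 0.0
      vertex 14.1 13.1 0.0
      vertex 14.1 13.1 24.0
    endloop
  endfacet
  facet normal 0.9371 0.3491 0.0000
    outer loop
      vertex 16.0 8.0 0.0
      vertex 14.1 13.1 24.0
      vertex 16.0 8.0 24.0
    endloop
  endfacet
  facet normal 0.5118 0.8591 0.0000
    outer loop
      vertex 14.1 13.1 0.0
      vertex 9.4 15.9 0.0
      vertex 9.4 15.9 24.0
    endloop
  endfacet
  facet normal 0.5118 0.8591 0.0000
    outer loop
      vertex 14.1 13.1 0.0
      vertex 9.4 15.9 24.0
      vertex 14.1 13.1 24.0
    endloop
  endfacet
  facet normal -0.1821 0.9833 0.0000
    outer loop
      vertex 9.4 15.9 0.0
      vertex 4.0 14.9 0.0
      vertex 4.0 14.9 24.0
    endloop
  endfacet
  facet normal -0.1821 0.9833 0.0000
    outer loop
      vertex 9.4 15.9 0.0
      vertex 4.0 14.9 24.0
      vertex 9.4 15.9 24.0
    endloop
  endfacet
  facet normal -0.7682 0.6402 0.0000
    outer loop
      vertex 4.0 14.9 0.0
      vertex 0.5 10.7 0.0
      vertex 0.5 10.7 24.0
    endloop
  endfacet
  facet normal -0.7682 0.6402 0.0000
    outer loop
      vertex 4.0 14.9 0.0
      vertex 0.5 10.7 24.0
      vertex 4.0 14.9 24.0
    endloop
  endfacet
  facet normal -1.0000 0.0000 0.0000
    outer loop
      vertex 0.5 10.7 0.0
      vertex 0.5 5.3 0.0
      vertex 0.5 5.3 24.0
    endloop
  endfacet
  facet normal -1.0000 0.0000 0.0000
    outer loop
      vertex 0.5 10.7 0.0
      vertex 0.5 5.3 24.0
      vertex 0.5 10.7 24.0
    endloop
  endfacet
  facet normal -0.7682 -0.6402 0.0000
    outer loop
      vertex 0.5 5.3 0.0
      vertex 4.0 1.1 0.0
      vertex 4.0 1.1 24.0
    endloop
  endfacet
  facet normal -0.7682 -0.6402 0.0000
    outer loop
      vertex 0.5 5.3 0.0
      vertex 4.0 1.1 24.0
      vertex 0.5 5.3 24.0
    endloop
  endfacet
  facet normal -0.1821 -0.9833 0.0000
    outer loop
      vertex 4.0 1.1 0.0
      vertex 9.4 0.1 0.0
      vertex 9.4 0.1 24.0
    endloop
  endfacet
  facet normal -0.1821 -0.9833 0.0000
    outer loop
      vertex 4.0 1.1 0.0
      vertex 9.4 0.1 24.0
      vertex 4.0 1.1 24.0
    endloop
  endfacet
  facet normal 0.5118 -0.8591 0.0000
    outer loop
      vertex 9.4 0.1 0.0
      vertex 14.1 2.9 0.0
      vertex 14.1 2.9 24.0
    endloop
  endfacet
  facet normal 0.5118 -0.8591 0.0000
    outer loop
      vertex 9.4 0.1 0.0
      vertex 14.1 2.9 24.0
      vertex 9.4 0.1 24.0
    endloop
  endfacet
  facet normal 0.9371 -0.3491 0.0000
    outer loop
      vertex 14.1 2.9 0.0
      vertex 16.0 8.0 0.0
      vertex 16.0 8.0 24.0
    endloop
  endfacet
  facet normal 0.9371 -0.3491 0.0000
    outer loop
      vertex 14.1 2.9 0.0
      vertex 16.0 8.0 24.0
      vertex 14.1 2.9 24.0
    endloop
  endfacet
endsolid part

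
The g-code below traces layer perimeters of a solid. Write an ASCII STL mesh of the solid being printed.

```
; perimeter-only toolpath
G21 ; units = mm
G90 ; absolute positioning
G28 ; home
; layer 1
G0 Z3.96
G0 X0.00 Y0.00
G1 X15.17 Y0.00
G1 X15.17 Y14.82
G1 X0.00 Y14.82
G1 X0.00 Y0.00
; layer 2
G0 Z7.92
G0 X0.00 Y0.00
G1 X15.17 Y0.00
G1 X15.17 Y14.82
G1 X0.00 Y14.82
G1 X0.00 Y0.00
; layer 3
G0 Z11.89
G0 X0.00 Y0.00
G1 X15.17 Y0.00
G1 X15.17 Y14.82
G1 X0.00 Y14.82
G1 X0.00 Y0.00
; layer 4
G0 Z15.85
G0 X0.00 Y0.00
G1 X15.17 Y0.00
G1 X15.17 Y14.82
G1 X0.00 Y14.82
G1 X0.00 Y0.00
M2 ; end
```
solid part
  facet normal 0.0000 0.0000 -1.0000
    outer loop
      vertex 15.17 14.82 0.00
      vertex 15.17 0.00 0.00
      vertex 0.00 0.00 0.00
    endloop
  endfacet
  facet normal 0.0000 0.0000 -1.0000
    outer loop
      vertex 0.00 14.82 0.00
      vertex 15.17 14.82 0.00
      vertex 0.00 0.00 0.00
    endloop
  endfacet
  facet normal 0.0000 0.0000 1.0000
    outer loop
      vertex 0.00 0.00 15.85
      vertex 15.17 0.00 15.85
      vertex 15.17 14.82 15.85
    endloop
  endfacet
  facet normal 0.0000 0.0000 1.0000
    outer loop
      vertex 0.00 0.00 15.85
      vertex 15.17 14.82 15.85
      vertex 0.00 14.82 15.85
    endloop
  endfacet
  facet normal 0.0000 -1.0000 0.0000
    outer loop
      vertex 0.00 0.00 0.00
      vertex 15.17 0.00 0.00
      vertex 15.17 0.00 15.85
    endloop
  endfacet
  facet normal 0.0000 -1.0000 0.0000
    outer loop
      vertex 0.00 0.00 0.00
      vertex 15.17 0.00 15.85
      vertex 0.00 0.00 15.85
    endloop
  endfacet
  facet normal 0.0000 1.0000 0.0000
    outer loop
      vertex 15.17 14.82 15.85
      vertex 15.17 14.82 0.00
      vertex 0.00 14.82 0.00
    endloop
  endfacet
  facet normal 0.0000 1.0000 0.0000
    outer loop
      vertex 0.00 14.82 15.85
      vertex 15.17 14.82 15.85
      vertex 0.00 14.82 0.00
    endloop
  endfacet
  facet normal -1.0000 0.0000 0.0000
    outer loop
      vertex 0.00 14.82 15.85
      vertex 0.00 14.82 0.00
      vertex 0.00 0.00 0.00
    endloop
  endfacet
  facet normal -1.0000 0.0000 0.0000
    outer loop
      vertex 0.00 0.00 15.85
      vertex 0.00 14.82 15.85
      vertex 0.00 0.00 0.00
    endloop
  endfacet
  facet normal 1.0000 0.0000 0.0000
    outer loop
      vertex 15.17 0.00 0.00
      vertex 15.17 14.82 0.00
      vertex 15.17 14.82 15.85
    endloop
  endfacet
  facet normal 1.0000 0.0000 0.0000
    outer loop
      vertex 15.17 0.00 0.00
      vertex 15.17 14.82 15.85
      vertex 15.17 0.00 15.85
    endloop
  endfacet
endsolid part

The G0 Z moves step by Δz≈3.96 mm. Every layer's G1 loop is the same polygon, so the solid is a straight extrusion of it from z=0 to z≈15.8. Closing with flat bottom and top caps and triangulating gives 12 facets — a rectangular box, roughly 15.2 × 14.8 mm footprint and 15.8 mm tall.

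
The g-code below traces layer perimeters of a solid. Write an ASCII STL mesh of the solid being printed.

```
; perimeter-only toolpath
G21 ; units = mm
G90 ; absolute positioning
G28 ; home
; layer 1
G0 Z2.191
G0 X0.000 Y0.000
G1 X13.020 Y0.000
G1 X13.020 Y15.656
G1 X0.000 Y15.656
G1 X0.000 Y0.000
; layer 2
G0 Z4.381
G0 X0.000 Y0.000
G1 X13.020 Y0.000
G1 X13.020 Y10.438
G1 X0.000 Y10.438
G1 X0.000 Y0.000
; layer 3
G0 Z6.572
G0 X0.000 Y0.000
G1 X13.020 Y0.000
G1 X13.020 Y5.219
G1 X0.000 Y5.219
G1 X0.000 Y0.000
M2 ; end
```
solid part
  facet normal 0.0000 0.0000 -1.0000
    outer loop
      vertex 13.020 20.875 0.000
      vertex 13.020 0.000 0.000
      vertex 0.000 0.000 0.000
    endloop
  endfacet
  facet normal 0.0000 0.0000 -1.0000
    outer loop
      vertex 0.000 20.875 0.000
      vertex 13.020 20.875 0.000
      vertex 0.000 0.000 0.000
    endloop
  endfacet
  facet normal 0.0000 -1.0000 0.0000
    outer loop
      vertex 0.000 0.000 0.000
      vertex 13.020 0.000 0.000
      vertex 13.020 0.000 8.762
    endloop
  endfacet
  facet normal 0.0000 -1.0000 0.0000
    outer loop
      vertex 0.000 0.000 0.000
      vertex 13.020 0.000 8.762
      vertex 0.000 0.000 8.762
    endloop
  endfacet
  facet normal 0.0000 0.3870 0.9221
    outer loop
      vertex 0.000 0.000 8.762
      vertex 13.020 0.000 8.762
      vertex 13.020 20.875 0.000
    endloop
  endfacet
  facet normal 0.0000 0.3870 0.9221
    outer loop
      vertex 0.000 0.000 8.762
      vertex 13.020 20.875 0.000
      vertex 0.000 20.875 0.000
    endloop
  endfacet
  facet normal -1.0000 0.0000 0.0000
    outer loop
      vertex 0.000 0.000 8.762
      vertex 0.000 20.875 0.000
      vertex 0.000 0.000 0.000
    endloop
  endfacet
  facet normal 1.0000 0.0000 0.0000
    outer loop
      vertex 13.020 0.000 0.000
      vertex 13.020 20.875 0.000
      vertex 13.020 0.000 8.762
    endloop
  endfacet
endsolid part

The G0 Z moves step by Δz≈2.191 mm. The G1 loops shrink linearly with z, so the solid tapers from its base footprint up to z≈8.76. Closing with a flat bottom cap and the tapered top and triangulating gives 8 facets — a wedge (ramp): 13 × 20.9 mm base, rising to 8.76 mm along the y=0 edge and sloping linearly to z=0 at y=20.9.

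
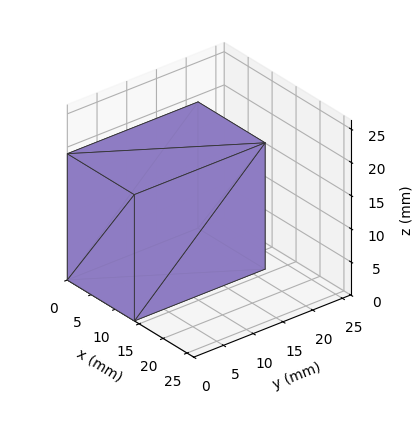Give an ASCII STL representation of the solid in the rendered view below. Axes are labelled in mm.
Reading the render: the shape is a rectangular box, roughly 14 × 22 mm footprint and 19 mm tall (dimensions read to the nearest mm from the axis ticks). For the STL, each face is triangulated and given an outward normal.

solid part
  facet normal 0.0000 0.0000 -1.0000
    outer loop
      vertex 14.00 22.00 0.00
      vertex 14.00 0.00 0.00
      vertex 0.00 0.00 0.00
    endloop
  endfacet
  facet normal 0.0000 0.0000 -1.0000
    outer loop
      vertex 0.00 22.00 0.00
      vertex 14.00 22.00 0.00
      vertex 0.00 0.00 0.00
    endloop
  endfacet
  facet normal 0.0000 0.0000 1.0000
    outer loop
      vertex 0.00 0.00 19.00
      vertex 14.00 0.00 19.00
      vertex 14.00 22.00 19.00
    endloop
  endfacet
  facet normal 0.0000 0.0000 1.0000
    outer loop
      vertex 0.00 0.00 19.00
      vertex 14.00 22.00 19.00
      vertex 0.00 22.00 19.00
    endloop
  endfacet
  facet normal 0.0000 -1.0000 0.0000
    outer loop
      vertex 0.00 0.00 0.00
      vertex 14.00 0.00 0.00
      vertex 14.00 0.00 19.00
    endloop
  endfacet
  facet normal 0.0000 -1.0000 0.0000
    outer loop
      vertex 0.00 0.00 0.00
      vertex 14.00 0.00 19.00
      vertex 0.00 0.00 19.00
    endloop
  endfacet
  facet normal 0.0000 1.0000 0.0000
    outer loop
      vertex 14.00 22.00 19.00
      vertex 14.00 22.00 0.00
      vertex 0.00 22.00 0.00
    endloop
  endfacet
  facet normal 0.0000 1.0000 0.0000
    outer loop
      vertex 0.00 22.00 19.00
      vertex 14.00 22.00 19.00
      vertex 0.00 22.00 0.00
    endloop
  endfacet
  facet normal -1.0000 0.0000 0.0000
    outer loop
      vertex 0.00 22.00 19.00
      vertex 0.00 22.00 0.00
      vertex 0.00 0.00 0.00
    endloop
  endfacet
  facet normal -1.0000 0.0000 0.0000
    outer loop
      vertex 0.00 0.00 19.00
      vertex 0.00 22.00 19.00
      vertex 0.00 0.00 0.00
    endloop
  endfacet
  facet normal 1.0000 0.0000 0.0000
    outer loop
      vertex 14.00 0.00 0.00
      vertex 14.00 22.00 0.00
      vertex 14.00 22.00 19.00
    endloop
  endfacet
  facet normal 1.0000 0.0000 0.0000
    outer loop
      vertex 14.00 0.00 0.00
      vertex 14.00 22.00 19.00
      vertex 14.00 0.00 19.00
    endloop
  endfacet
endsolid part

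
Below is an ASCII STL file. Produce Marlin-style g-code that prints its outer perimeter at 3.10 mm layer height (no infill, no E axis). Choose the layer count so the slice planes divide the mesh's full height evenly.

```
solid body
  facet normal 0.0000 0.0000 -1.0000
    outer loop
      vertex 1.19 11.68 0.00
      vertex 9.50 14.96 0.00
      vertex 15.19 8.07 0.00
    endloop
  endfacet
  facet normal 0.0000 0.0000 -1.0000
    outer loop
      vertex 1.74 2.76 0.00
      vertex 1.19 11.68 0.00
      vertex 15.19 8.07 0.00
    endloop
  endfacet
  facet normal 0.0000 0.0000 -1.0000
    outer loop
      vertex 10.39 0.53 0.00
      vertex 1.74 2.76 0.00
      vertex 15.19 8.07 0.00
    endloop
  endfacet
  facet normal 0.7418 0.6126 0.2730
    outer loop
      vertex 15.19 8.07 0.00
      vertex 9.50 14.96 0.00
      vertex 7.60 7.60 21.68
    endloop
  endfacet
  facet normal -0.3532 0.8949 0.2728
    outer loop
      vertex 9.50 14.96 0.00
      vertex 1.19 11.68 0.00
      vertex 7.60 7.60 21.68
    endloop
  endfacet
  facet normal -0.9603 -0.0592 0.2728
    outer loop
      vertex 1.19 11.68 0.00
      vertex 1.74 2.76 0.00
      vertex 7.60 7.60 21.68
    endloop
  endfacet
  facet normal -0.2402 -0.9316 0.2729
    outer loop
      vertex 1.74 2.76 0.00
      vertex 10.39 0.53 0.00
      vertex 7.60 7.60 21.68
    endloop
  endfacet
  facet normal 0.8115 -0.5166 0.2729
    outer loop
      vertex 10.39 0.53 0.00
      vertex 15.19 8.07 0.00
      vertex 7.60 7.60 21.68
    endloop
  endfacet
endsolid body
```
; perimeter-only toolpath
G21 ; units = mm
G90 ; absolute positioning
G28 ; home
; layer 1
G0 Z3.10
G0 X14.11 Y8.00
G1 X9.23 Y13.91
G1 X2.11 Y11.10
G1 X2.58 Y3.45
G1 X9.99 Y1.54
G1 X14.11 Y8.00
; layer 2
G0 Z6.19
G0 X13.02 Y7.94
G1 X8.96 Y12.86
G1 X3.02 Y10.51
G1 X3.41 Y4.14
G1 X9.59 Y2.55
G1 X13.02 Y7.94
; layer 3
G0 Z9.29
G0 X11.94 Y7.87
G1 X8.69 Y11.81
G1 X3.94 Y9.93
G1 X4.25 Y4.83
G1 X9.19 Y3.56
G1 X11.94 Y7.87
; layer 4
G0 Z12.39
G0 X10.85 Y7.80
G1 X8.41 Y10.75
G1 X4.85 Y9.35
G1 X5.09 Y5.53
G1 X8.80 Y4.57
G1 X10.85 Y7.80
; layer 5
G0 Z15.49
G0 X9.77 Y7.73
G1 X8.14 Y9.70
G1 X5.77 Y8.77
G1 X5.93 Y6.22
G1 X8.40 Y5.58
G1 X9.77 Y7.73
; layer 6
G0 Z18.58
G0 X8.68 Y7.67
G1 X7.87 Y8.65
G1 X6.68 Y8.18
G1 X6.76 Y6.91
G1 X8.00 Y6.59
G1 X8.68 Y7.67
M2 ; end

The solid is a regular 5-sided pyramid, base circumscribed radius ≈ 7.6 mm, apex at z ≈ 21.7 mm. Slicing at Δz = 3.10 mm — 7 equal slices spanning the solid's height, so layer i sits at z = i·h/7 — gives 6 non-empty perimeters. Each is a 5-segment closed polygon; G0 lifts to the layer z and rapids to the start vertex, then G1 traces the edges. The cross-section shrinks linearly with z (the slice at the apex is degenerate and omitted).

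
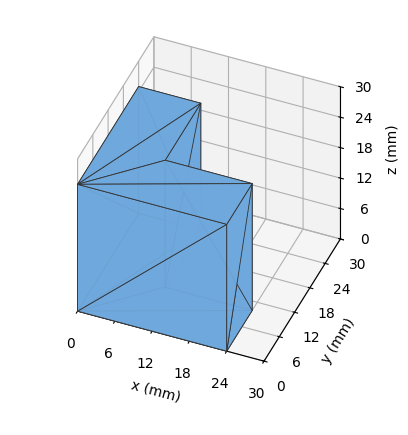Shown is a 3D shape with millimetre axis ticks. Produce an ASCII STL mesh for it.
Reading the render: the shape is an L-shaped prism: outer 24 × 24 mm, arm thicknesses ≈ 10 mm (horizontal) and 10 mm (vertical), extruded 25 mm in z (dimensions read to the nearest mm from the axis ticks). For the STL, each face is triangulated and given an outward normal.

solid part
  facet normal 0.0000 0.0000 -1.0000
    outer loop
      vertex 24.000 10.000 0.000
      vertex 24.000 0.000 0.000
      vertex 0.000 0.000 0.000
    endloop
  endfacet
  facet normal 0.0000 0.0000 -1.0000
    outer loop
      vertex 10.000 10.000 0.000
      vertex 24.000 10.000 0.000
      vertex 0.000 0.000 0.000
    endloop
  endfacet
  facet normal 0.0000 0.0000 -1.0000
    outer loop
      vertex 10.000 24.000 0.000
      vertex 10.000 10.000 0.000
      vertex 0.000 0.000 0.000
    endloop
  endfacet
  facet normal 0.0000 0.0000 -1.0000
    outer loop
      vertex 0.000 24.000 0.000
      vertex 10.000 24.000 0.000
      vertex 0.000 0.000 0.000
    endloop
  endfacet
  facet normal 0.0000 0.0000 1.0000
    outer loop
      vertex 0.000 0.000 25.000
      vertex 24.000 0.000 25.000
      vertex 24.000 10.000 25.000
    endloop
  endfacet
  facet normal 0.0000 0.0000 1.0000
    outer loop
      vertex 0.000 0.000 25.000
      vertex 24.000 10.000 25.000
      vertex 10.000 10.000 25.000
    endloop
  endfacet
  facet normal 0.0000 0.0000 1.0000
    outer loop
      vertex 0.000 0.000 25.000
      vertex 10.000 10.000 25.000
      vertex 10.000 24.000 25.000
    endloop
  endfacet
  facet normal 0.0000 0.0000 1.0000
    outer loop
      vertex 0.000 0.000 25.000
      vertex 10.000 24.000 25.000
      vertex 0.000 24.000 25.000
    endloop
  endfacet
  facet normal 0.0000 -1.0000 0.0000
    outer loop
      vertex 0.000 0.000 0.000
      vertex 24.000 0.000 0.000
      vertex 24.000 0.000 25.000
    endloop
  endfacet
  facet normal 0.0000 -1.0000 0.0000
    outer loop
      vertex 0.000 0.000 0.000
      vertex 24.000 0.000 25.000
      vertex 0.000 0.000 25.000
    endloop
  endfacet
  facet normal 1.0000 0.0000 0.0000
    outer loop
      vertex 24.000 0.000 0.000
      vertex 24.000 10.000 0.000
      vertex 24.000 10.000 25.000
    endloop
  endfacet
  facet normal 1.0000 0.0000 0.0000
    outer loop
      vertex 24.000 0.000 0.000
      vertex 24.000 10.000 25.000
      vertex 24.000 0.000 25.000
    endloop
  endfacet
  facet normal 0.0000 1.0000 0.0000
    outer loop
      vertex 24.000 10.000 0.000
      vertex 10.000 10.000 0.000
      vertex 10.000 10.000 25.000
    endloop
  endfacet
  facet normal 0.0000 1.0000 0.0000
    outer loop
      vertex 24.000 10.000 0.000
      vertex 10.000 10.000 25.000
      vertex 24.000 10.000 25.000
    endloop
  endfacet
  facet normal 1.0000 0.0000 0.0000
    outer loop
      vertex 10.000 10.000 0.000
      vertex 10.000 24.000 0.000
      vertex 10.000 24.000 25.000
    endloop
  endfacet
  facet normal 1.0000 0.0000 0.0000
    outer loop
      vertex 10.000 10.000 0.000
      vertex 10.000 24.000 25.000
      vertex 10.000 10.000 25.000
    endloop
  endfacet
  facet normal 0.0000 1.0000 0.0000
    outer loop
      vertex 10.000 24.000 0.000
      vertex 0.000 24.000 0.000
      vertex 0.000 24.000 25.000
    endloop
  endfacet
  facet normal 0.0000 1.0000 0.0000
    outer loop
      vertex 10.000 24.000 0.000
      vertex 0.000 24.000 25.000
      vertex 10.000 24.000 25.000
    endloop
  endfacet
  facet normal -1.0000 0.0000 0.0000
    outer loop
      vertex 0.000 24.000 0.000
      vertex 0.000 0.000 0.000
      vertex 0.000 0.000 25.000
    endloop
  endfacet
  facet normal -1.0000 0.0000 0.0000
    outer loop
      vertex 0.000 24.000 0.000
      vertex 0.000 0.000 25.000
      vertex 0.000 24.000 25.000
    endloop
  endfacet
endsolid part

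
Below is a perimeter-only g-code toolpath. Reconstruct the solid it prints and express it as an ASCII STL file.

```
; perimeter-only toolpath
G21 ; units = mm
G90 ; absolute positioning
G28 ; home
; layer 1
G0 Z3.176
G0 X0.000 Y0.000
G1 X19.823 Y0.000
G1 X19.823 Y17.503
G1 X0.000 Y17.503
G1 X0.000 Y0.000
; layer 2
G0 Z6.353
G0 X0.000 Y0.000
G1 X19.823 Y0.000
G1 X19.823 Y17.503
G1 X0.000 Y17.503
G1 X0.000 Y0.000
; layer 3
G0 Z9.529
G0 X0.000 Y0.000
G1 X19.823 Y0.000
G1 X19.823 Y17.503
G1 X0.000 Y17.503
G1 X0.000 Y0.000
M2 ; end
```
solid part
  facet normal 0.0000 0.0000 -1.0000
    outer loop
      vertex 19.823 17.503 0.000
      vertex 19.823 0.000 0.000
      vertex 0.000 0.000 0.000
    endloop
  endfacet
  facet normal 0.0000 0.0000 -1.0000
    outer loop
      vertex 0.000 17.503 0.000
      vertex 19.823 17.503 0.000
      vertex 0.000 0.000 0.000
    endloop
  endfacet
  facet normal 0.0000 0.0000 1.0000
    outer loop
      vertex 0.000 0.000 9.529
      vertex 19.823 0.000 9.529
      vertex 19.823 17.503 9.529
    endloop
  endfacet
  facet normal 0.0000 0.0000 1.0000
    outer loop
      vertex 0.000 0.000 9.529
      vertex 19.823 17.503 9.529
      vertex 0.000 17.503 9.529
    endloop
  endfacet
  facet normal 0.0000 -1.0000 0.0000
    outer loop
      vertex 0.000 0.000 0.000
      vertex 19.823 0.000 0.000
      vertex 19.823 0.000 9.529
    endloop
  endfacet
  facet normal 0.0000 -1.0000 0.0000
    outer loop
      vertex 0.000 0.000 0.000
      vertex 19.823 0.000 9.529
      vertex 0.000 0.000 9.529
    endloop
  endfacet
  facet normal 0.0000 1.0000 0.0000
    outer loop
      vertex 19.823 17.503 9.529
      vertex 19.823 17.503 0.000
      vertex 0.000 17.503 0.000
    endloop
  endfacet
  facet normal 0.0000 1.0000 0.0000
    outer loop
      vertex 0.000 17.503 9.529
      vertex 19.823 17.503 9.529
      vertex 0.000 17.503 0.000
    endloop
  endfacet
  facet normal -1.0000 0.0000 0.0000
    outer loop
      vertex 0.000 17.503 9.529
      vertex 0.000 17.503 0.000
      vertex 0.000 0.000 0.000
    endloop
  endfacet
  facet normal -1.0000 0.0000 0.0000
    outer loop
      vertex 0.000 0.000 9.529
      vertex 0.000 17.503 9.529
      vertex 0.000 0.000 0.000
    endloop
  endfacet
  facet normal 1.0000 0.0000 0.0000
    outer loop
      vertex 19.823 0.000 0.000
      vertex 19.823 17.503 0.000
      vertex 19.823 17.503 9.529
    endloop
  endfacet
  facet normal 1.0000 0.0000 0.0000
    outer loop
      vertex 19.823 0.000 0.000
      vertex 19.823 17.503 9.529
      vertex 19.823 0.000 9.529
    endloop
  endfacet
endsolid part

The G0 Z moves step by Δz≈3.176 mm. Every layer's G1 loop is the same polygon, so the solid is a straight extrusion of it from z=0 to z≈9.53. Closing with flat bottom and top caps and triangulating gives 12 facets — a rectangular box, roughly 19.8 × 17.5 mm footprint and 9.53 mm tall.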